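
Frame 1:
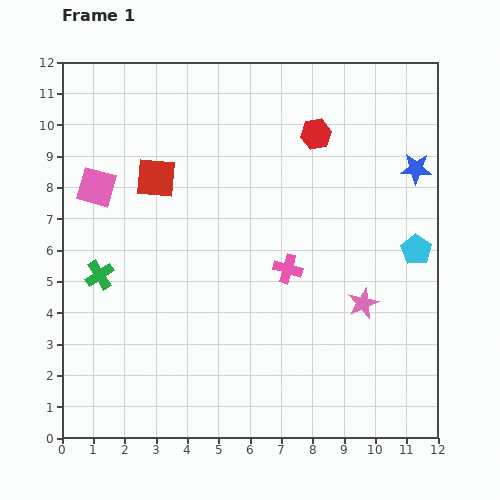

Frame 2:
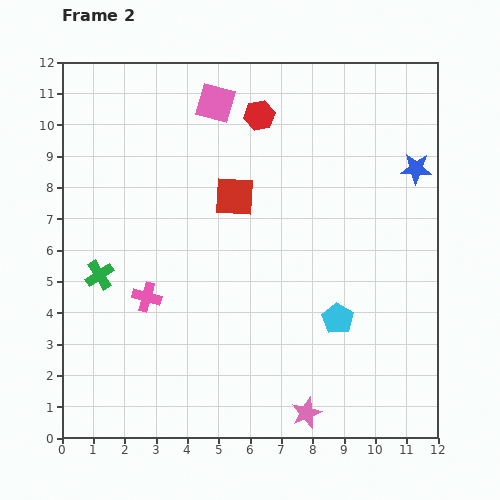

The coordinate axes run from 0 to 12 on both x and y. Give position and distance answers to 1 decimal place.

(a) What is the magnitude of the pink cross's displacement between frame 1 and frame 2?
4.6

The pink cross moved from (7.2, 5.4) to (2.7, 4.5), a distance of √(4.5² + 0.9²) ≈ 4.6.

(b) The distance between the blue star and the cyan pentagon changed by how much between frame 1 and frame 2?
+2.8

Distance in frame 1: 2.6. Distance in frame 2: 5.4.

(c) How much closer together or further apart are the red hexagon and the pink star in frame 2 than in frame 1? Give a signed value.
+4.0

Distance in frame 1: 5.6. Distance in frame 2: 9.6.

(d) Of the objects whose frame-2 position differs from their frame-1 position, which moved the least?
the red hexagon

(moved 1.9)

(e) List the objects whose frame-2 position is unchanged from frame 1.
the green cross, the blue star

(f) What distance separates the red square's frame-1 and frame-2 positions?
2.6

The red square moved from (3.0, 8.3) to (5.5, 7.7), a distance of √(2.5² + 0.6²) ≈ 2.6.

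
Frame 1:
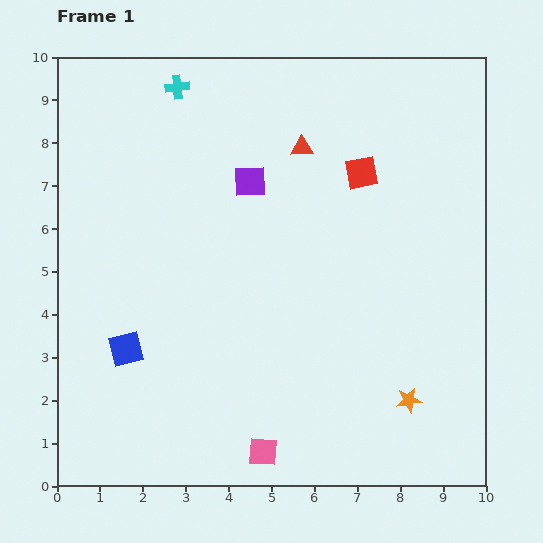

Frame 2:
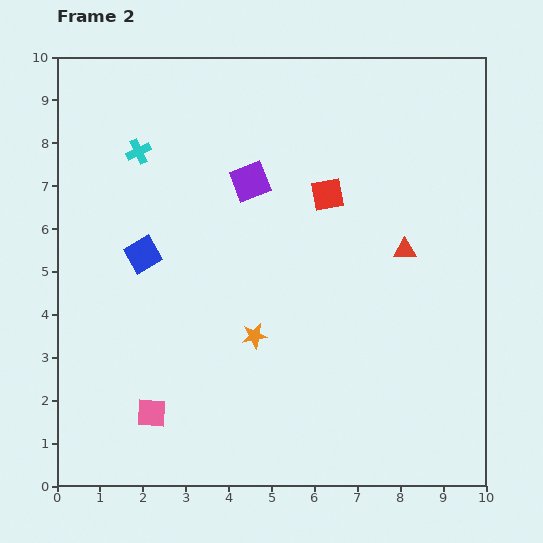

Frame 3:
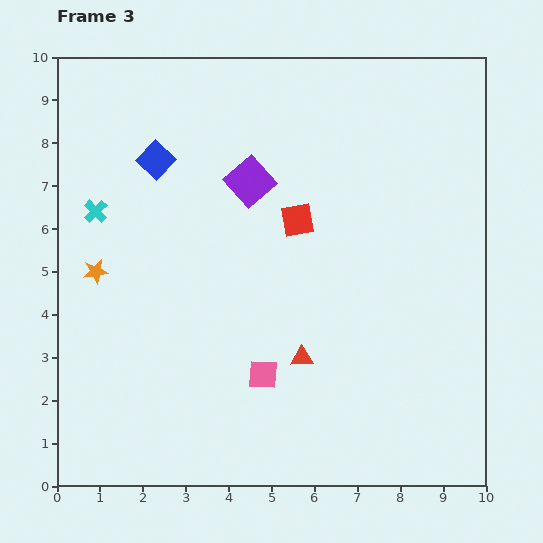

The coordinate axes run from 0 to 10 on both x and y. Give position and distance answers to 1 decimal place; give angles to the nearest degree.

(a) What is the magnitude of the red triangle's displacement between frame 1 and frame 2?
3.4

The red triangle moved from (5.7, 7.9) to (8.1, 5.5), a distance of √(2.4² + 2.4²) ≈ 3.4.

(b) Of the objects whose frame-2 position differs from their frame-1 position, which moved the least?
the red square

(moved 0.9)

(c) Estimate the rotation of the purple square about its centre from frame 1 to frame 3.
39° counter-clockwise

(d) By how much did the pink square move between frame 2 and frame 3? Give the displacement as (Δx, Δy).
(2.6, 0.9)

The pink square was at (2.2, 1.7) in frame 2 and (4.8, 2.6) in frame 3.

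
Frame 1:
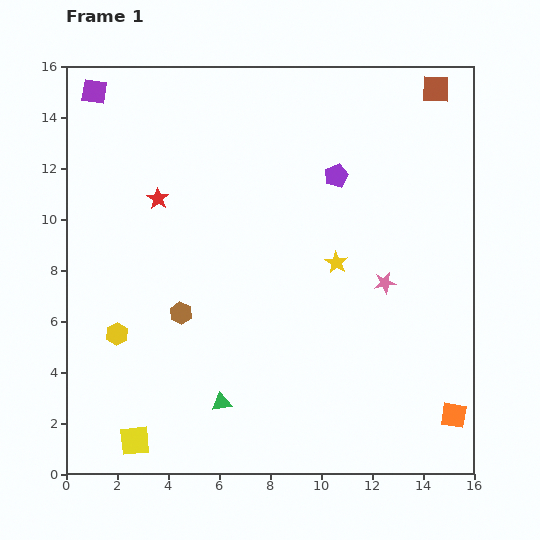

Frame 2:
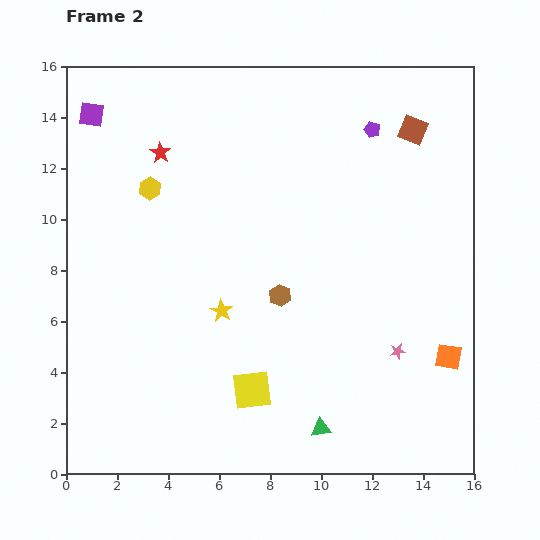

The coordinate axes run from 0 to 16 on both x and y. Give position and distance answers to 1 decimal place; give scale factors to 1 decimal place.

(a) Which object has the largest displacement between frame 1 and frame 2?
the yellow hexagon

(moved 5.8; next 5.0)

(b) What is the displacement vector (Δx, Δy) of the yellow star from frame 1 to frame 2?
(-4.5, -1.9)

The yellow star was at (10.6, 8.3) in frame 1 and (6.1, 6.4) in frame 2.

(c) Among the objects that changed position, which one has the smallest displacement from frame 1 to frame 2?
the purple square

(moved 0.9)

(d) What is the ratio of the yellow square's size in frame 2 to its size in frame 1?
1.3×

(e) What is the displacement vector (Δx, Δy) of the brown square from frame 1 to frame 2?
(-0.9, -1.6)

The brown square was at (14.5, 15.1) in frame 1 and (13.6, 13.5) in frame 2.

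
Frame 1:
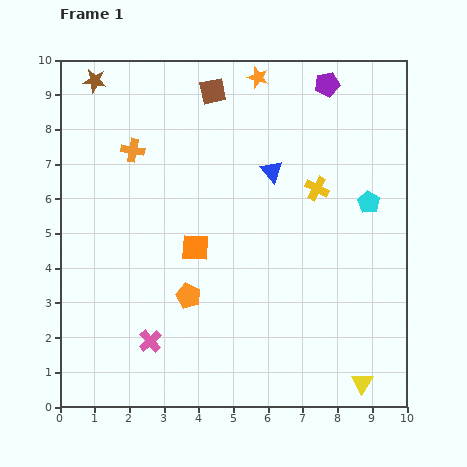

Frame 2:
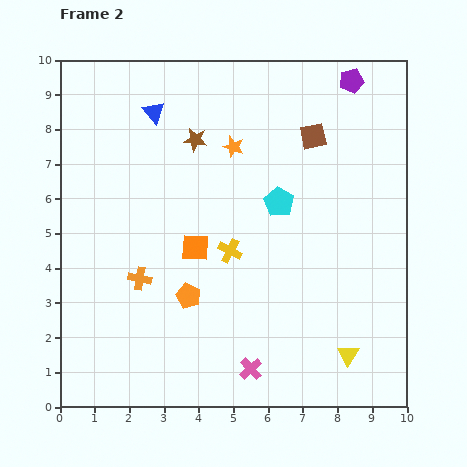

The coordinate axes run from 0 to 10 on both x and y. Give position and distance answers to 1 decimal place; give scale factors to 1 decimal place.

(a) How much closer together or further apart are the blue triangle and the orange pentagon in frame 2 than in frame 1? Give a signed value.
+1.1

Distance in frame 1: 4.3. Distance in frame 2: 5.4.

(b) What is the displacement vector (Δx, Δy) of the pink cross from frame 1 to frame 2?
(2.9, -0.8)

The pink cross was at (2.6, 1.9) in frame 1 and (5.5, 1.1) in frame 2.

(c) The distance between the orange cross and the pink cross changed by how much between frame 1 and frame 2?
-1.4

Distance in frame 1: 5.5. Distance in frame 2: 4.1.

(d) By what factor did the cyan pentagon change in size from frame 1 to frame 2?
1.3×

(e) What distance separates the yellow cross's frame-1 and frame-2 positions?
3.1

The yellow cross moved from (7.4, 6.3) to (4.9, 4.5), a distance of √(2.5² + 1.8²) ≈ 3.1.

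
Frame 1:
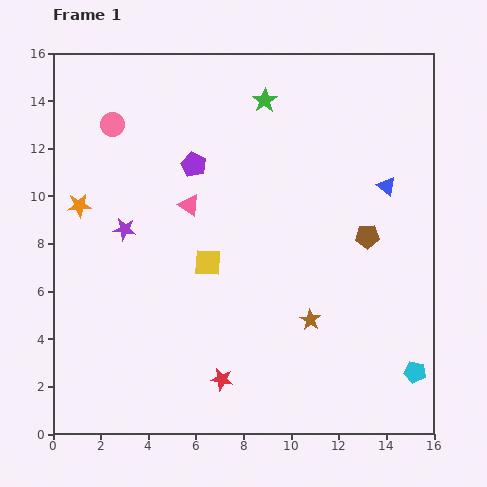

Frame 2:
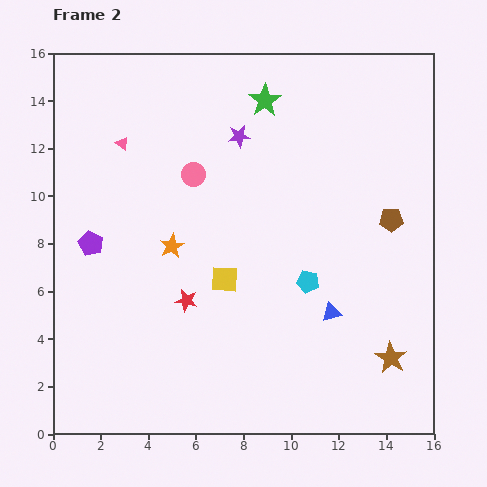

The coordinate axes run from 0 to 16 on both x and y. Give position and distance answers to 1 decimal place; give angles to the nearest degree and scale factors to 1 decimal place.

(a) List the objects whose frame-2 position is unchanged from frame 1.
the green star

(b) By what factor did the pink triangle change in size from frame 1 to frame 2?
0.6×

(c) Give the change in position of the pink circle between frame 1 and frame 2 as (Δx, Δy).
(3.4, -2.1)

The pink circle was at (2.5, 13.0) in frame 1 and (5.9, 10.9) in frame 2.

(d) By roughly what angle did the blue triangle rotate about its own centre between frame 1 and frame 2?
53° counter-clockwise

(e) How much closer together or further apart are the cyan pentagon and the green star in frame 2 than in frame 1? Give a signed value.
-5.2

Distance in frame 1: 13.0. Distance in frame 2: 7.8.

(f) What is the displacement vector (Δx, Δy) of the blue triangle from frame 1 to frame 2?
(-2.3, -5.3)

The blue triangle was at (14.0, 10.4) in frame 1 and (11.7, 5.1) in frame 2.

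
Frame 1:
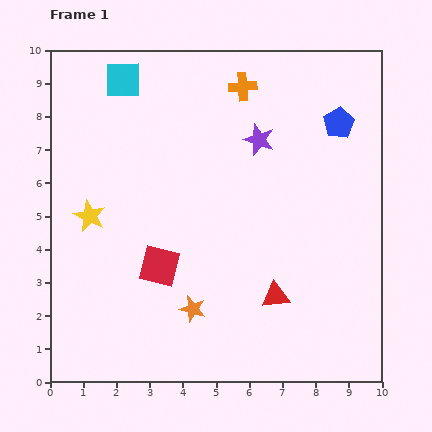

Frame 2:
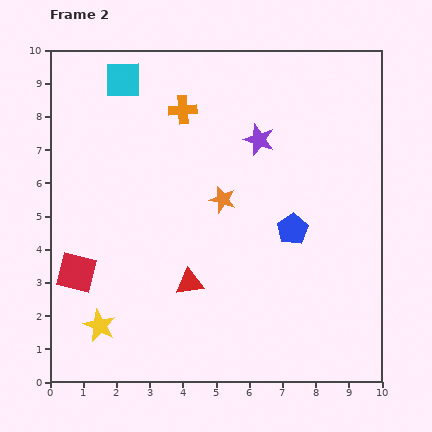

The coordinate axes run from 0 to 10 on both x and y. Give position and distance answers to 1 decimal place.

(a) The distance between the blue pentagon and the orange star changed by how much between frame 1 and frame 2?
-4.8

Distance in frame 1: 7.1. Distance in frame 2: 2.3.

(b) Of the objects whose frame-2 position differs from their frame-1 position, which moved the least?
the orange cross

(moved 1.9)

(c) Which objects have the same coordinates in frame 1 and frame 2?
the cyan square, the purple star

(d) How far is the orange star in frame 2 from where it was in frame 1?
3.4

The orange star moved from (4.3, 2.2) to (5.2, 5.5), a distance of √(0.9² + 3.3²) ≈ 3.4.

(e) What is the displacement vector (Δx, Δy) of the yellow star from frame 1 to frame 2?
(0.3, -3.3)

The yellow star was at (1.2, 5.0) in frame 1 and (1.5, 1.7) in frame 2.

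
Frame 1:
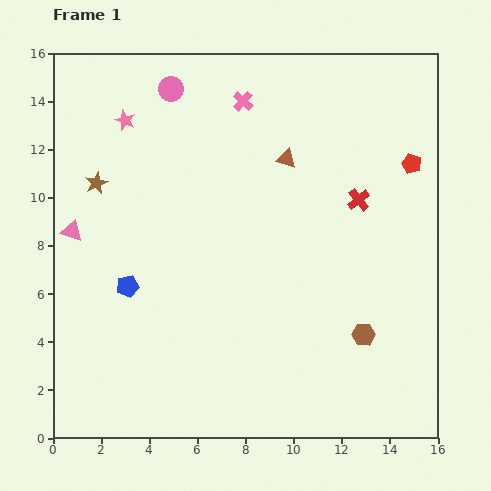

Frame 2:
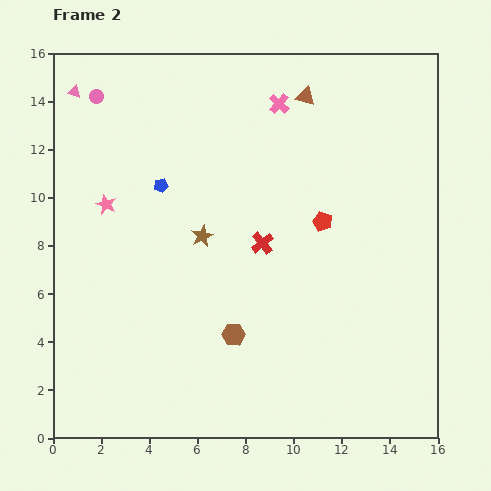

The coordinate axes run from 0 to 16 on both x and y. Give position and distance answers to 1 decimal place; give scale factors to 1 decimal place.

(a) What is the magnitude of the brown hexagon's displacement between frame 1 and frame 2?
5.4

The brown hexagon moved from (12.9, 4.3) to (7.5, 4.3), a distance of √(5.4² + 0.0²) ≈ 5.4.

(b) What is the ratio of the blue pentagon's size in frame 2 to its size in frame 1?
0.6×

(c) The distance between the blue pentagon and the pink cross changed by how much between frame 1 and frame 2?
-3.1

Distance in frame 1: 9.1. Distance in frame 2: 6.0.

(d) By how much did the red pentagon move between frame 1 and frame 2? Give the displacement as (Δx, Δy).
(-3.7, -2.4)

The red pentagon was at (14.9, 11.4) in frame 1 and (11.2, 9.0) in frame 2.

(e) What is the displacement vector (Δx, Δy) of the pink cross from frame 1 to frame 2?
(1.5, -0.1)

The pink cross was at (7.9, 14.0) in frame 1 and (9.4, 13.9) in frame 2.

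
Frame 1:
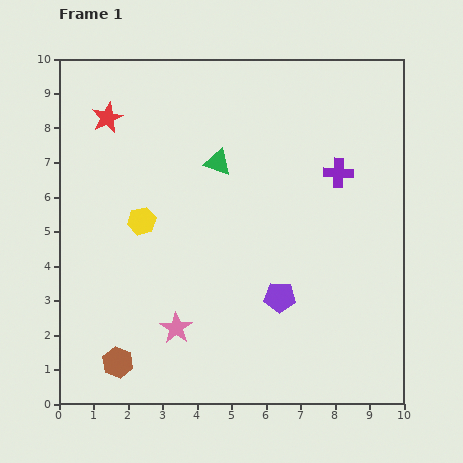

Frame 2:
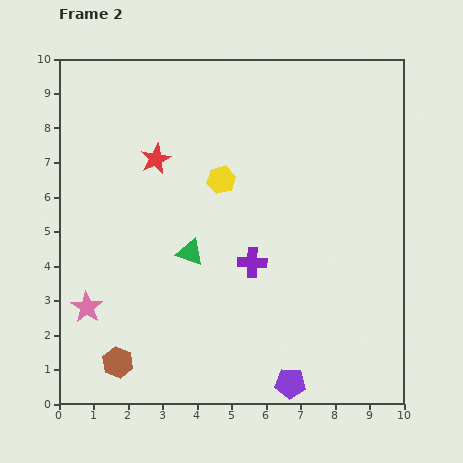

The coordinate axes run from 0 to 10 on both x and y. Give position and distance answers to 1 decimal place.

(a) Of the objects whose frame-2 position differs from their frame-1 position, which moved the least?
the red star

(moved 1.8)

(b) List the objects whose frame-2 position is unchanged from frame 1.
the brown hexagon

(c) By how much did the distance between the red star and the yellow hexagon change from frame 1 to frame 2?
-1.2

Distance in frame 1: 3.2. Distance in frame 2: 2.0.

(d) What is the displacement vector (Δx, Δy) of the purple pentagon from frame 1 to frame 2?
(0.3, -2.5)

The purple pentagon was at (6.4, 3.1) in frame 1 and (6.7, 0.6) in frame 2.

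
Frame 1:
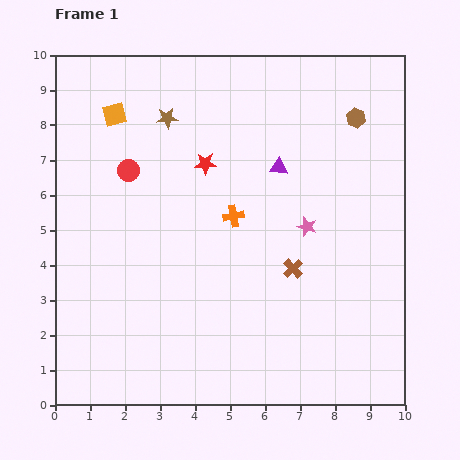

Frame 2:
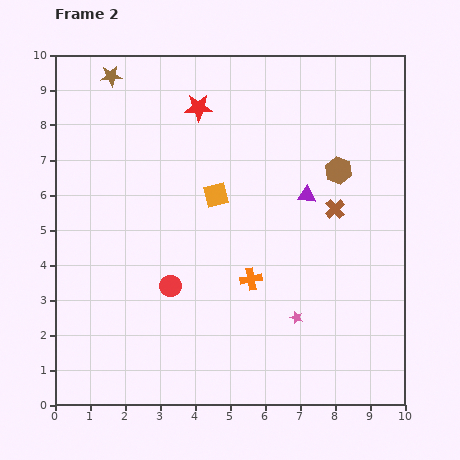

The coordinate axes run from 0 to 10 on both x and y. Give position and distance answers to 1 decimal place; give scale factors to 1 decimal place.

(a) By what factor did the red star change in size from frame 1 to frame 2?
1.3×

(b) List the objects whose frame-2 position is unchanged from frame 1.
none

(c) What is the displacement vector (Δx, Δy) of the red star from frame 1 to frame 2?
(-0.2, 1.6)

The red star was at (4.3, 6.9) in frame 1 and (4.1, 8.5) in frame 2.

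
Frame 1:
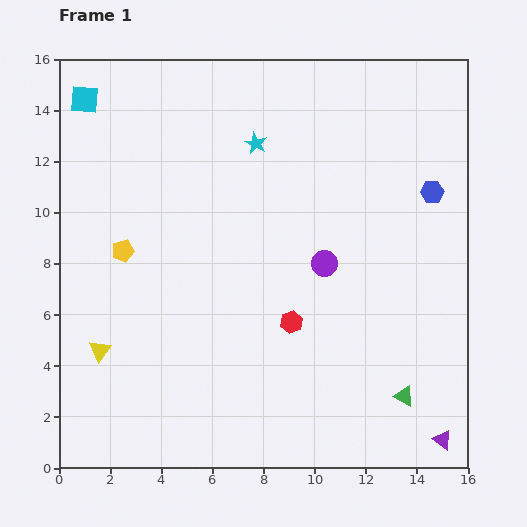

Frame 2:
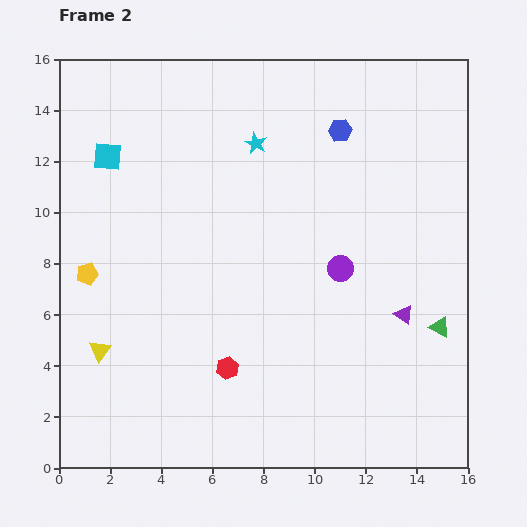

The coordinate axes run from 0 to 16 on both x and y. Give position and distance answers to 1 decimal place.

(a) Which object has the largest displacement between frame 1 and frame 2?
the purple triangle

(moved 5.1; next 4.3)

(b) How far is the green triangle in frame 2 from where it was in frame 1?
3.0

The green triangle moved from (13.5, 2.8) to (14.9, 5.5), a distance of √(1.4² + 2.7²) ≈ 3.0.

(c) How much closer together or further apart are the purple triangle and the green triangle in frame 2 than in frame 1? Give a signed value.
-0.8

Distance in frame 1: 2.3. Distance in frame 2: 1.5.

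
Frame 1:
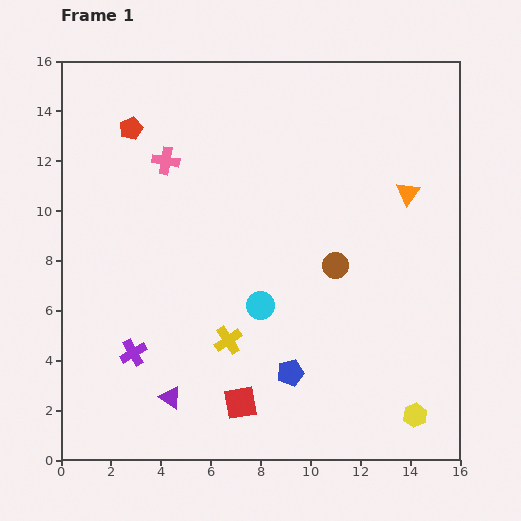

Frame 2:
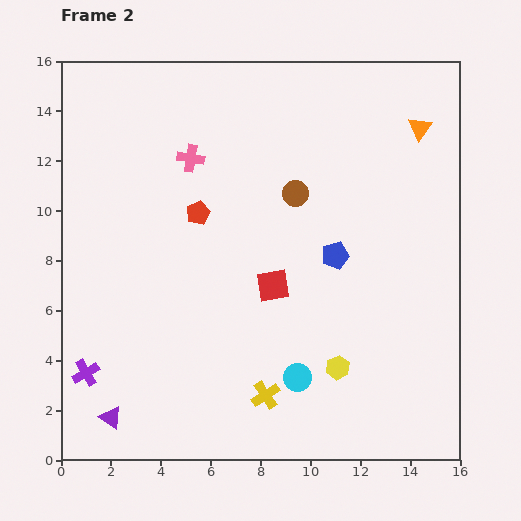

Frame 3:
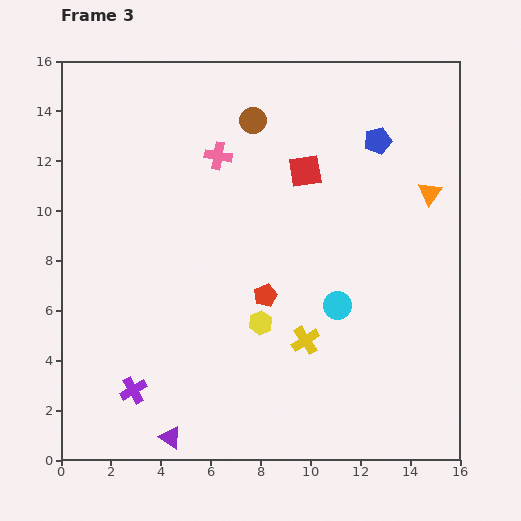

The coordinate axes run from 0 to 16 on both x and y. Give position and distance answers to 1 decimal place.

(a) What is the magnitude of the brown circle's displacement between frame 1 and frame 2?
3.3

The brown circle moved from (11.0, 7.8) to (9.4, 10.7), a distance of √(1.6² + 2.9²) ≈ 3.3.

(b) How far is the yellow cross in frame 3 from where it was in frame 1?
3.1

The yellow cross moved from (6.7, 4.8) to (9.8, 4.8), a distance of √(3.1² + 0.0²) ≈ 3.1.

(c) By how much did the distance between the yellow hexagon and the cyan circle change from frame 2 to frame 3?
+1.6

Distance in frame 2: 1.6. Distance in frame 3: 3.2.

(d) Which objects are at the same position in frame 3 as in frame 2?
none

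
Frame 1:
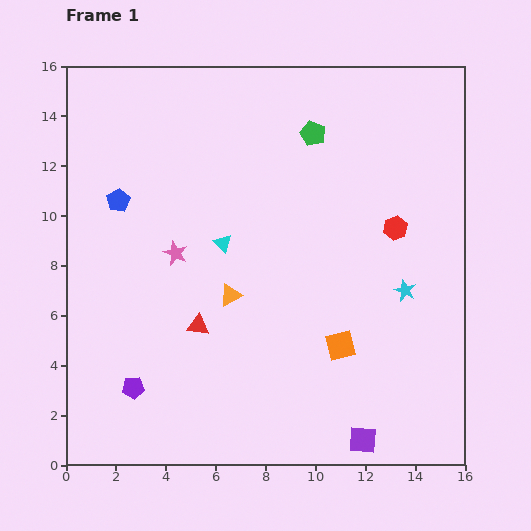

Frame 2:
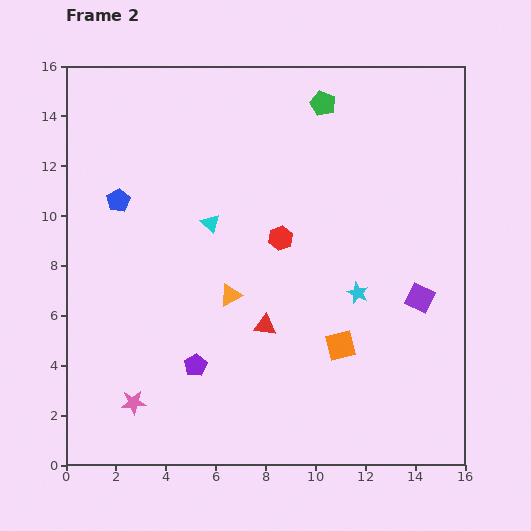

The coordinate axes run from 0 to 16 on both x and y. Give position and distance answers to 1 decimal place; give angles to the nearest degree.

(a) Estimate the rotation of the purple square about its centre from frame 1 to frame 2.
22° clockwise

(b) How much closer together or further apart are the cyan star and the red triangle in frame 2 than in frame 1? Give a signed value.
-4.5

Distance in frame 1: 8.4. Distance in frame 2: 3.9.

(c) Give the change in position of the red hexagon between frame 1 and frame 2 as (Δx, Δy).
(-4.6, -0.4)

The red hexagon was at (13.2, 9.5) in frame 1 and (8.6, 9.1) in frame 2.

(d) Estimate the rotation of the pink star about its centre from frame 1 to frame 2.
27° counter-clockwise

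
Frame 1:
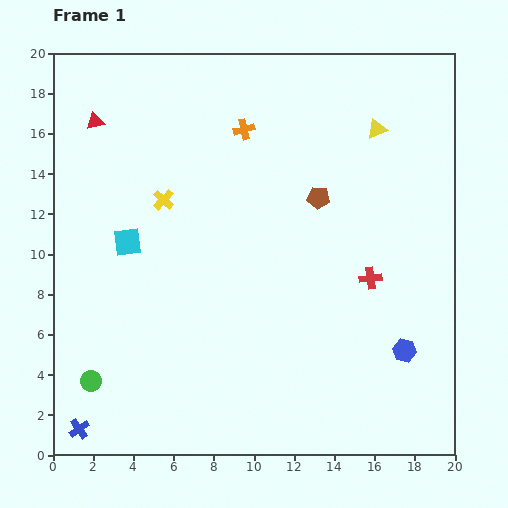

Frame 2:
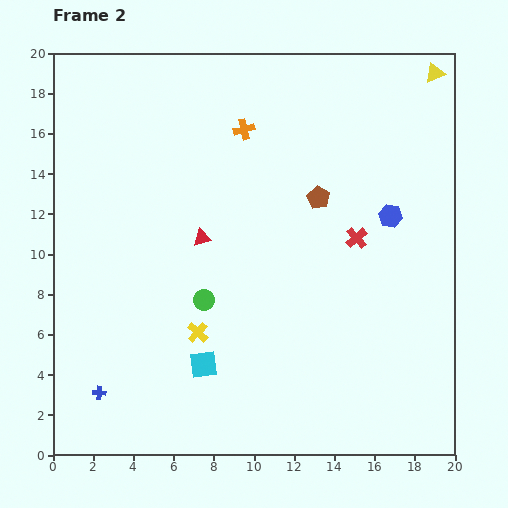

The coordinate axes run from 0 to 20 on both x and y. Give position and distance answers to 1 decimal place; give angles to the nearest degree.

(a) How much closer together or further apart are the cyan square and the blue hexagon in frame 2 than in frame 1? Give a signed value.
-2.9

Distance in frame 1: 14.8. Distance in frame 2: 11.9.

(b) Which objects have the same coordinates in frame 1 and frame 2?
the brown pentagon, the orange cross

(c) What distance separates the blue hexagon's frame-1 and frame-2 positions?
6.7

The blue hexagon moved from (17.5, 5.2) to (16.8, 11.9), a distance of √(0.7² + 6.7²) ≈ 6.7.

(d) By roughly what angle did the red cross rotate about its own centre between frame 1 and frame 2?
34° counter-clockwise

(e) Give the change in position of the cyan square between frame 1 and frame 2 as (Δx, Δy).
(3.8, -6.1)

The cyan square was at (3.7, 10.6) in frame 1 and (7.5, 4.5) in frame 2.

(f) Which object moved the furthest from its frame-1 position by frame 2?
the red triangle

(moved 7.9; next 7.2)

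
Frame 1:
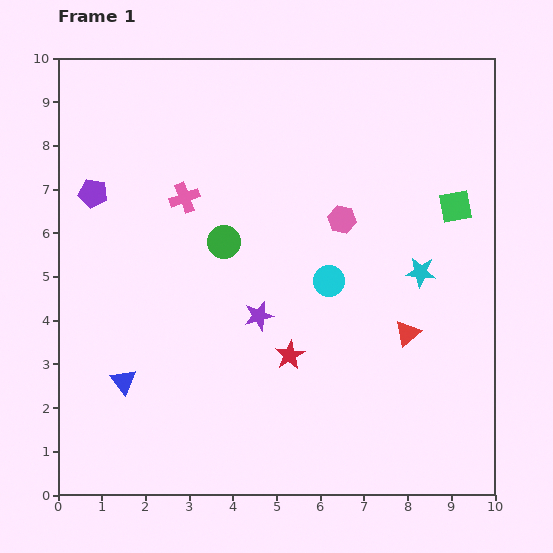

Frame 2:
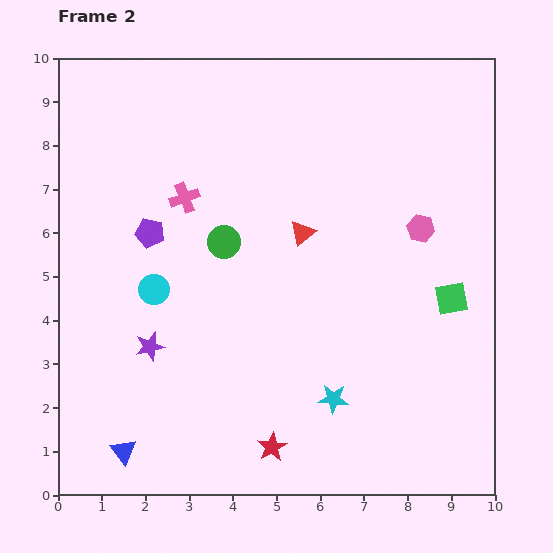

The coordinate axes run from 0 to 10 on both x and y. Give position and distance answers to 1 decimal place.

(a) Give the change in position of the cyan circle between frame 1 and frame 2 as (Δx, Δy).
(-4.0, -0.2)

The cyan circle was at (6.2, 4.9) in frame 1 and (2.2, 4.7) in frame 2.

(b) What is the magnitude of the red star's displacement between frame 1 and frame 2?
2.1

The red star moved from (5.3, 3.2) to (4.9, 1.1), a distance of √(0.4² + 2.1²) ≈ 2.1.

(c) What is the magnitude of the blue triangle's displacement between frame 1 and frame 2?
1.6

The blue triangle moved from (1.5, 2.6) to (1.5, 1.0), a distance of √(0.0² + 1.6²) ≈ 1.6.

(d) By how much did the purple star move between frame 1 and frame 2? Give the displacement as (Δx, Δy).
(-2.5, -0.7)

The purple star was at (4.6, 4.1) in frame 1 and (2.1, 3.4) in frame 2.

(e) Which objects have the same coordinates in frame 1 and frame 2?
the green circle, the pink cross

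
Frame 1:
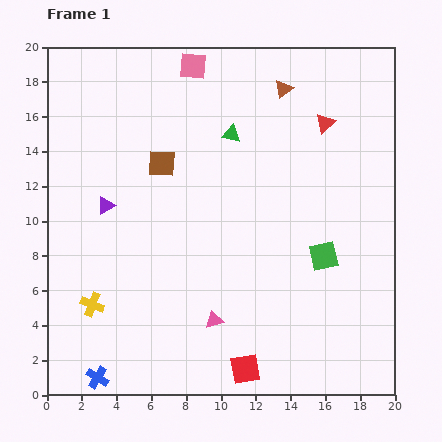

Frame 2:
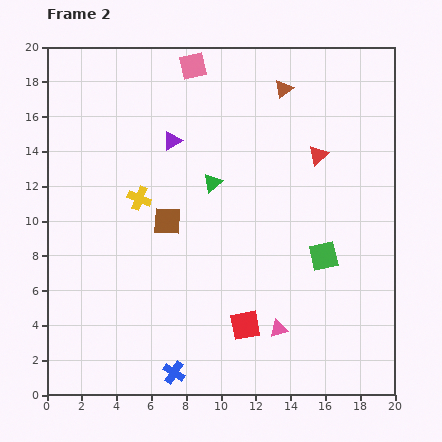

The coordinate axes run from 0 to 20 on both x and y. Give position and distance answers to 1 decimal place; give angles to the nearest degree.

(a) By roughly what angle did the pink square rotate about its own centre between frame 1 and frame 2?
19° counter-clockwise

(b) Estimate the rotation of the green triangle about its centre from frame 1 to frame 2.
49° counter-clockwise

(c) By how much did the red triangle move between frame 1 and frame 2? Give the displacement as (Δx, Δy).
(-0.4, -1.8)

The red triangle was at (16.0, 15.6) in frame 1 and (15.6, 13.8) in frame 2.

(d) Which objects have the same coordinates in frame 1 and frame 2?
the pink square, the green square, the brown triangle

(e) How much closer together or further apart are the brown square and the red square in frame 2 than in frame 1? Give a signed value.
-5.2

Distance in frame 1: 12.7. Distance in frame 2: 7.5.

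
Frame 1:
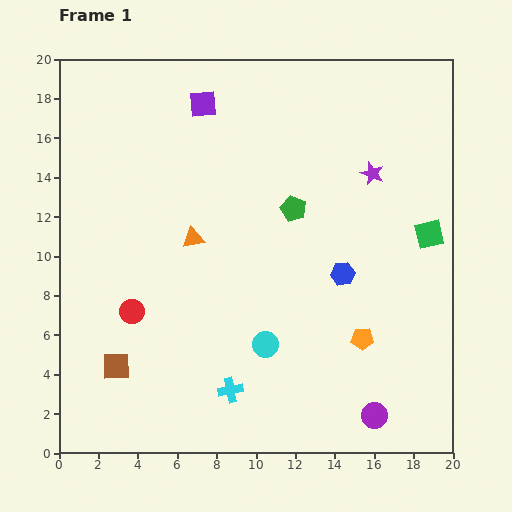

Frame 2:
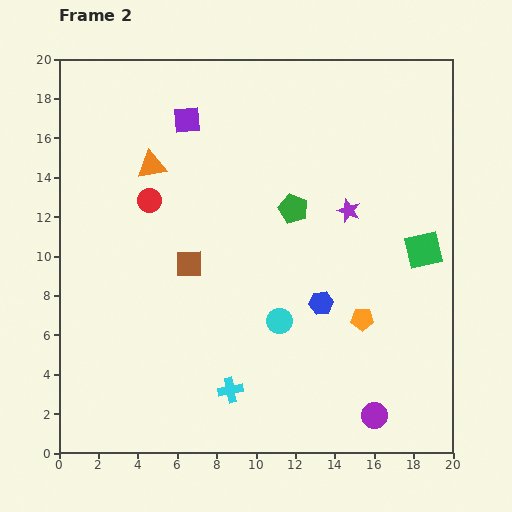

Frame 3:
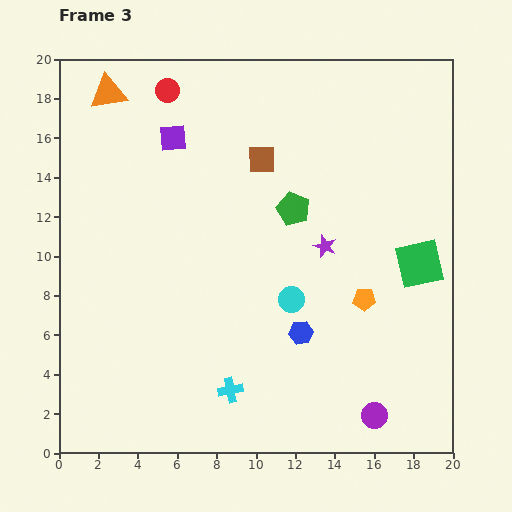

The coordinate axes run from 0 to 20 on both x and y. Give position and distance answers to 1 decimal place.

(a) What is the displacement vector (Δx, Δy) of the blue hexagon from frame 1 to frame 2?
(-1.1, -1.5)

The blue hexagon was at (14.4, 9.1) in frame 1 and (13.3, 7.6) in frame 2.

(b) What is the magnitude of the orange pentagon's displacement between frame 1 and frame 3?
2.0

The orange pentagon moved from (15.4, 5.8) to (15.5, 7.8), a distance of √(0.1² + 2.0²) ≈ 2.0.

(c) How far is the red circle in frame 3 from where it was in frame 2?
5.7

The red circle moved from (4.6, 12.8) to (5.5, 18.4), a distance of √(0.9² + 5.6²) ≈ 5.7.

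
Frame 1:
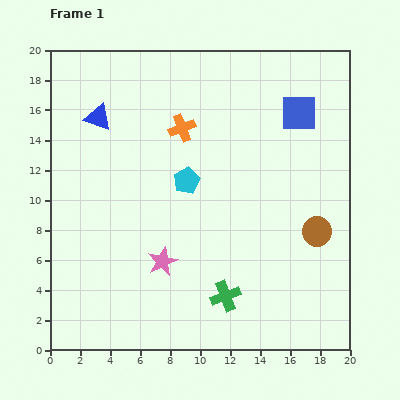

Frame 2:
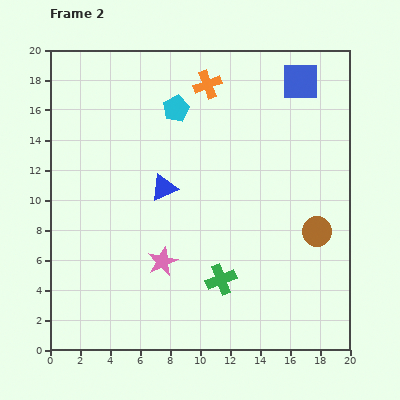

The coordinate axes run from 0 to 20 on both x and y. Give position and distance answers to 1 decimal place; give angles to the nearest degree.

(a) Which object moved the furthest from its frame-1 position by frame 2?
the blue triangle

(moved 6.4; next 4.9)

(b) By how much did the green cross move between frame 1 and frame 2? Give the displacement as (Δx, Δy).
(-0.3, 1.1)

The green cross was at (11.7, 3.6) in frame 1 and (11.4, 4.7) in frame 2.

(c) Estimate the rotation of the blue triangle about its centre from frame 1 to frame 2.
44° counter-clockwise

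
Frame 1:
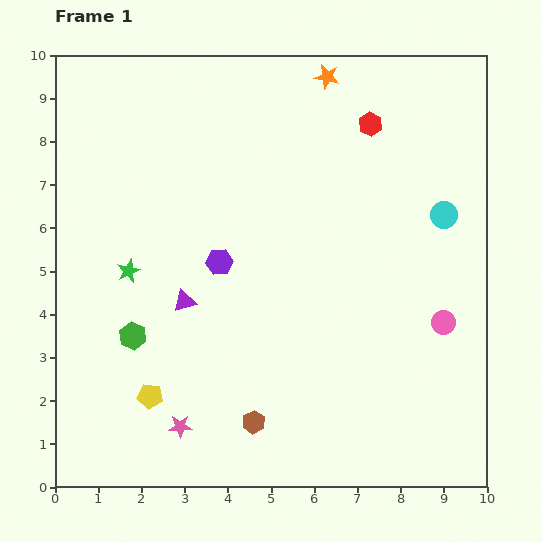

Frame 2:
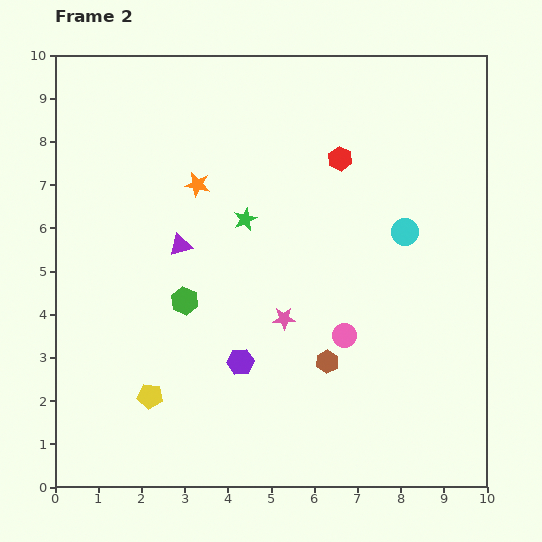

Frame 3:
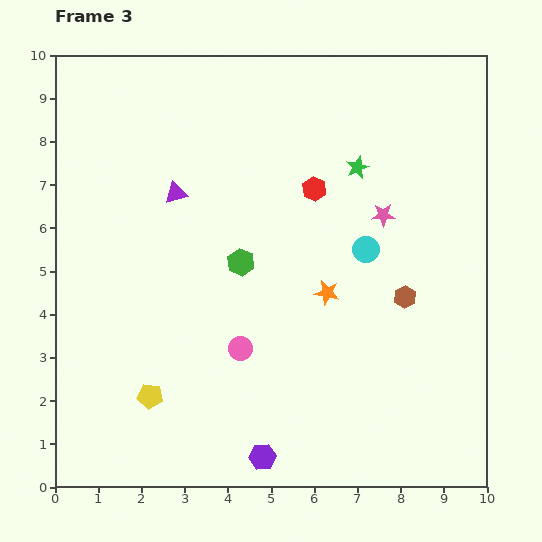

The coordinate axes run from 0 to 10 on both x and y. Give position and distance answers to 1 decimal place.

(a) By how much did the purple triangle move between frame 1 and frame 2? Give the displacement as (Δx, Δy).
(-0.1, 1.3)

The purple triangle was at (3.0, 4.3) in frame 1 and (2.9, 5.6) in frame 2.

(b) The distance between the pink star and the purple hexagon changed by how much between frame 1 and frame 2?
-2.5

Distance in frame 1: 3.9. Distance in frame 2: 1.4.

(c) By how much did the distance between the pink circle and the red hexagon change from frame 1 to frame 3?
-0.8

Distance in frame 1: 4.9. Distance in frame 3: 4.1.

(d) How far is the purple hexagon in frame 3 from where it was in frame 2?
2.3

The purple hexagon moved from (4.3, 2.9) to (4.8, 0.7), a distance of √(0.5² + 2.2²) ≈ 2.3.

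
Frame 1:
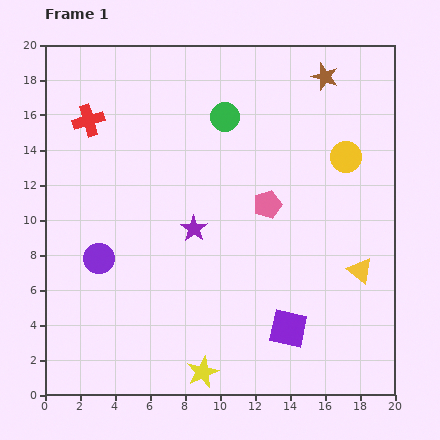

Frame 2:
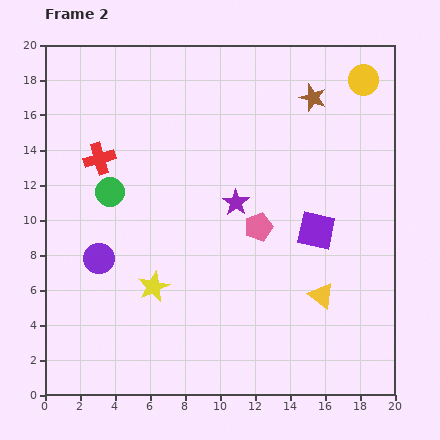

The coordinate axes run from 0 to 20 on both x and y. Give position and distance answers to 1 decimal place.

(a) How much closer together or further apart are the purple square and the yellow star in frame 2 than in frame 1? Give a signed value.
+4.3

Distance in frame 1: 5.5. Distance in frame 2: 9.8.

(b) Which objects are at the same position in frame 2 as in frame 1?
the purple circle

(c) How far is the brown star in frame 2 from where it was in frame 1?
1.4

The brown star moved from (16.0, 18.2) to (15.3, 17.0), a distance of √(0.7² + 1.2²) ≈ 1.4.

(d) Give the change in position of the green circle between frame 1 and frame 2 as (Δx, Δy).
(-6.6, -4.3)

The green circle was at (10.3, 15.9) in frame 1 and (3.7, 11.6) in frame 2.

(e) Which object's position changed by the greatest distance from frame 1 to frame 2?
the green circle

(moved 7.9; next 5.8)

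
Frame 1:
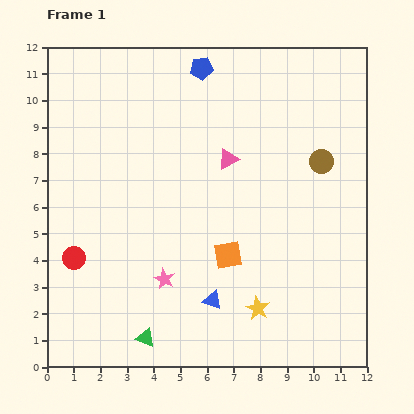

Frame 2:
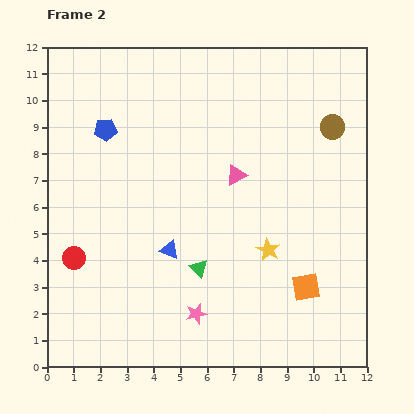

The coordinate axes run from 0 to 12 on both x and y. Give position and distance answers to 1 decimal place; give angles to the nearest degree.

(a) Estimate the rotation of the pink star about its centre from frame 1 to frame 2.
31° clockwise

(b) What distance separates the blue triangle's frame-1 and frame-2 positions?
2.5

The blue triangle moved from (6.2, 2.5) to (4.6, 4.4), a distance of √(1.6² + 1.9²) ≈ 2.5.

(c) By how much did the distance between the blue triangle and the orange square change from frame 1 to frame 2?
+3.5

Distance in frame 1: 1.8. Distance in frame 2: 5.3.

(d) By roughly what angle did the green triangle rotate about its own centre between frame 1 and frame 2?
25° clockwise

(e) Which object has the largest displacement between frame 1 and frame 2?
the blue pentagon

(moved 4.3; next 3.3)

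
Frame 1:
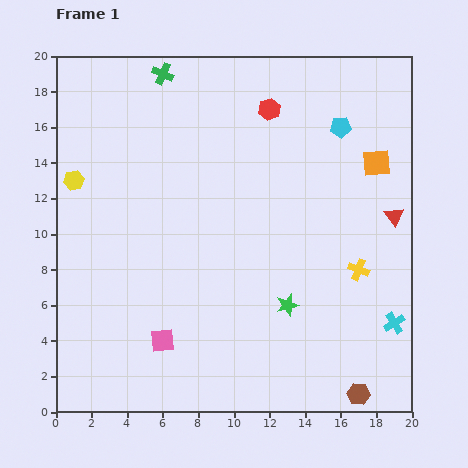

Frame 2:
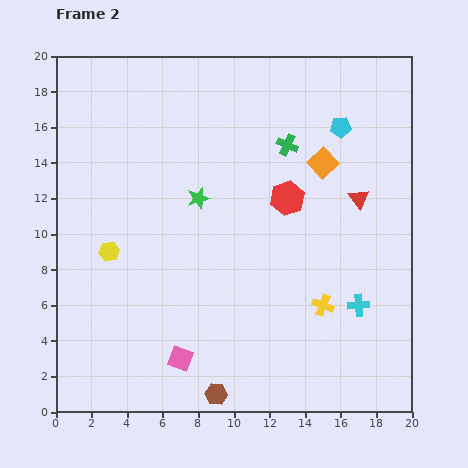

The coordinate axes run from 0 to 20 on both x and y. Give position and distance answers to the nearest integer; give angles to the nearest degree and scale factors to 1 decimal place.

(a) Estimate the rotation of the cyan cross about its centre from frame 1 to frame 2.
29° clockwise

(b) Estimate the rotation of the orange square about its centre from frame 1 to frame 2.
38° counter-clockwise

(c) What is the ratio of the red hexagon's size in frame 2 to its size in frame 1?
1.5×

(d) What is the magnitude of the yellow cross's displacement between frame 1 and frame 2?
3

The yellow cross moved from (17, 8) to (15, 6), a distance of √(2² + 2²) ≈ 3.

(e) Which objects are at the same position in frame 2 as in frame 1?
the cyan pentagon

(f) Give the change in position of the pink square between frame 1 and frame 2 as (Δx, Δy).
(1, -1)

The pink square was at (6, 4) in frame 1 and (7, 3) in frame 2.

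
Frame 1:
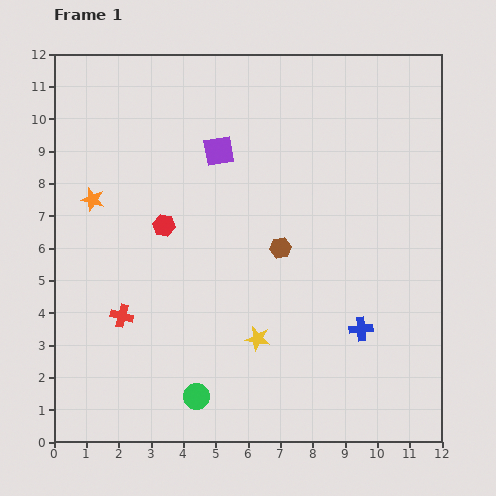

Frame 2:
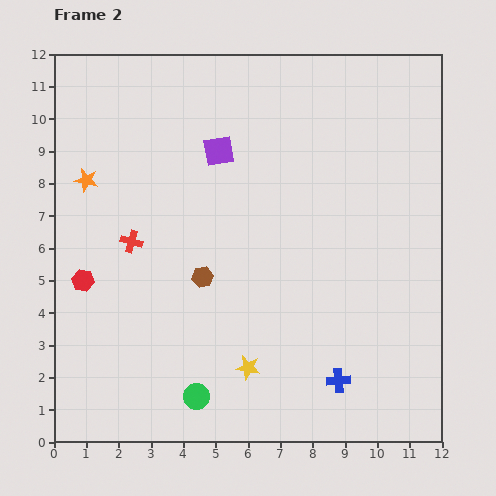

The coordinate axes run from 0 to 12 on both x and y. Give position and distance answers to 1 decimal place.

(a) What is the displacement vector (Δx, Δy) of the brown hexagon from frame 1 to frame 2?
(-2.4, -0.9)

The brown hexagon was at (7.0, 6.0) in frame 1 and (4.6, 5.1) in frame 2.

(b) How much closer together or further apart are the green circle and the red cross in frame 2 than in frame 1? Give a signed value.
+1.8

Distance in frame 1: 3.4. Distance in frame 2: 5.2.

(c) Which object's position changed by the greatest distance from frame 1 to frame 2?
the red hexagon

(moved 3.0; next 2.6)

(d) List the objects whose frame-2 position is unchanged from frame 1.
the green circle, the purple square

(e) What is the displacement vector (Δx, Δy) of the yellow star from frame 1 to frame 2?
(-0.3, -0.9)

The yellow star was at (6.3, 3.2) in frame 1 and (6.0, 2.3) in frame 2.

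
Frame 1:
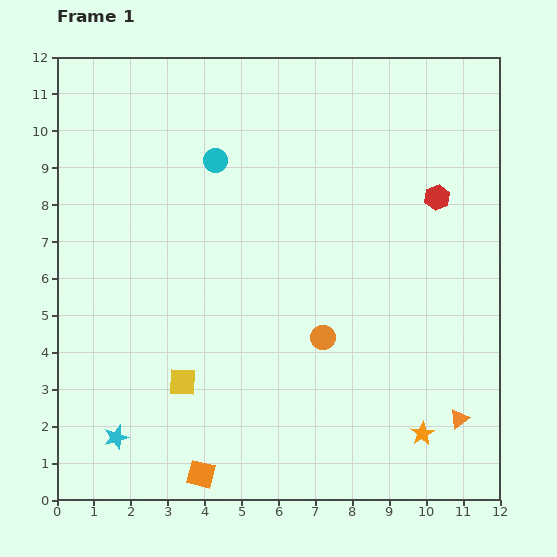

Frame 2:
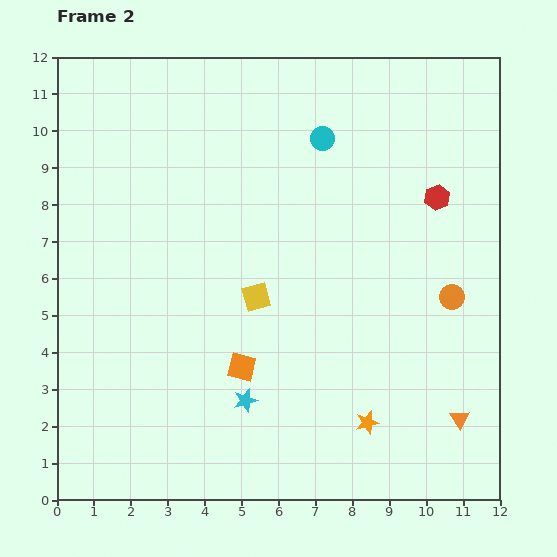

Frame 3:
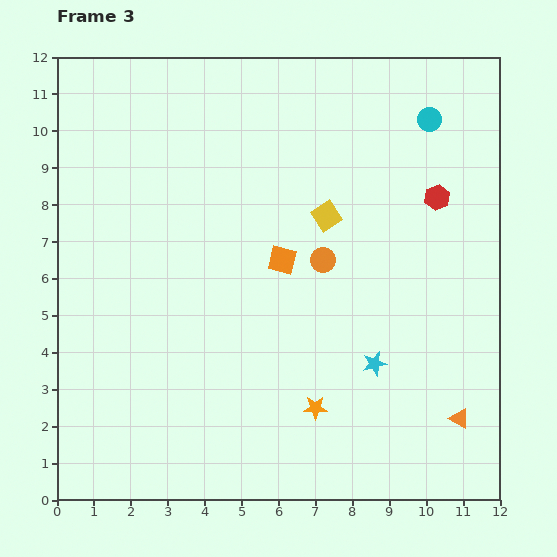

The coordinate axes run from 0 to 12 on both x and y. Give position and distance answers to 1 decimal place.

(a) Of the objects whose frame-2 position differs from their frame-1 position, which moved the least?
the orange star

(moved 1.5)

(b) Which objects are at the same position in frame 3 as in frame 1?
the orange triangle, the red hexagon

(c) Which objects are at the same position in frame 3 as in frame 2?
the orange triangle, the red hexagon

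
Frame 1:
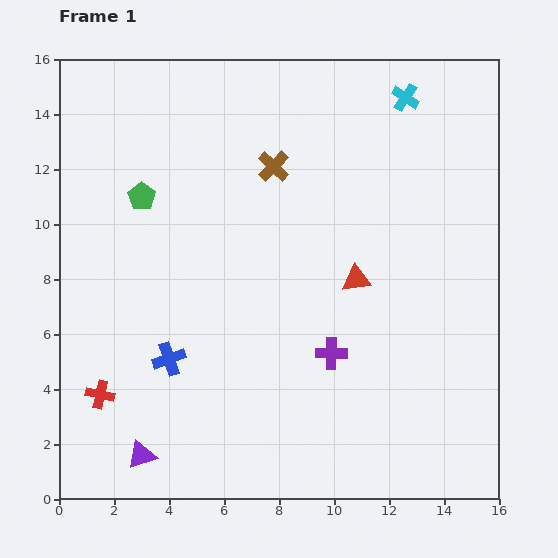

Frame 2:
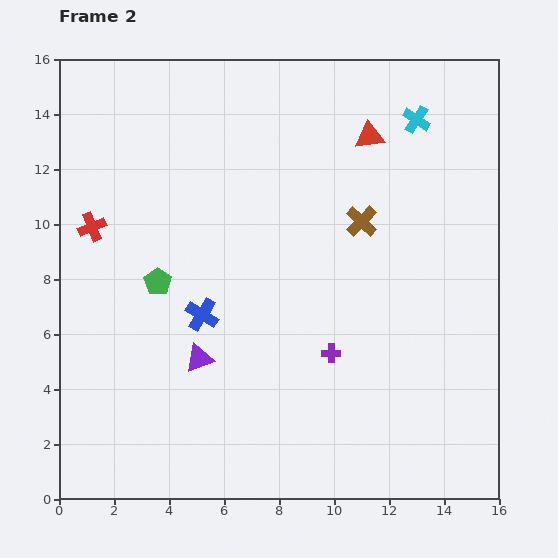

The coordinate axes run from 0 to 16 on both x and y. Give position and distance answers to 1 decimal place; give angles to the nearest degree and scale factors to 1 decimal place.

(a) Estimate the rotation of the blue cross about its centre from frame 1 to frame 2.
39° counter-clockwise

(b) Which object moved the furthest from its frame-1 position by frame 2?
the red cross

(moved 6.1; next 5.2)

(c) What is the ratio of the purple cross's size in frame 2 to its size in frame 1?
0.6×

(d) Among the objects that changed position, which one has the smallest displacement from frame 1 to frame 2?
the cyan cross

(moved 0.9)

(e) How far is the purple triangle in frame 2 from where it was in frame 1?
4.1

The purple triangle moved from (3.0, 1.6) to (5.1, 5.1), a distance of √(2.1² + 3.5²) ≈ 4.1.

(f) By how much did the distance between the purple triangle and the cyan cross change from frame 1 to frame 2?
-4.4

Distance in frame 1: 16.2. Distance in frame 2: 11.8.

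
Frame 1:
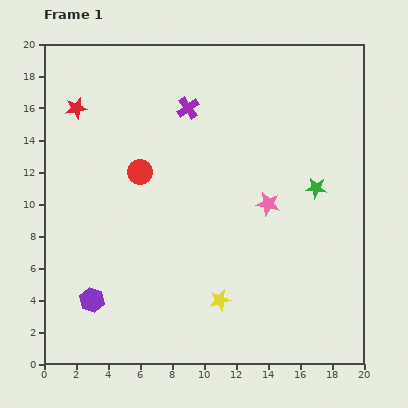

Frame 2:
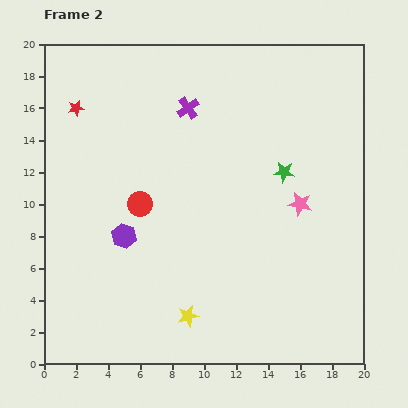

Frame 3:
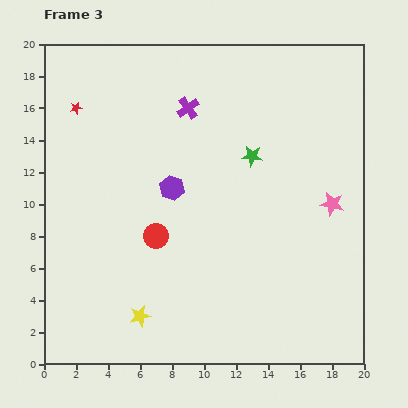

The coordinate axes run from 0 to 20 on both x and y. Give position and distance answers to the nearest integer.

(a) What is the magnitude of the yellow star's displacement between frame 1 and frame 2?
2

The yellow star moved from (11, 4) to (9, 3), a distance of √(2² + 1²) ≈ 2.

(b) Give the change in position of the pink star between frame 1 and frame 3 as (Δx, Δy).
(4, 0)

The pink star was at (14, 10) in frame 1 and (18, 10) in frame 3.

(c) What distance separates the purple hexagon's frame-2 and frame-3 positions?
4

The purple hexagon moved from (5, 8) to (8, 11), a distance of √(3² + 3²) ≈ 4.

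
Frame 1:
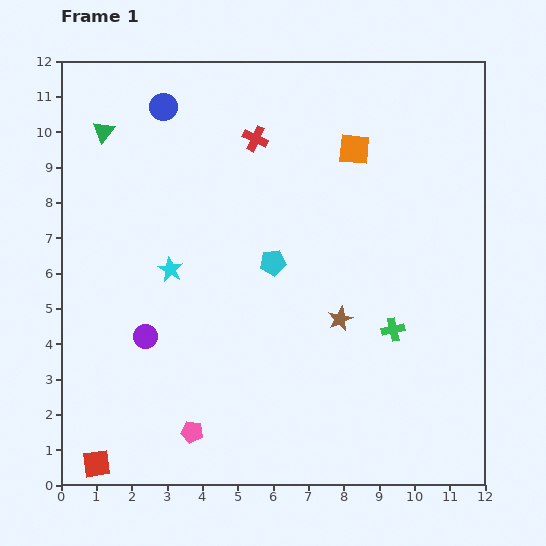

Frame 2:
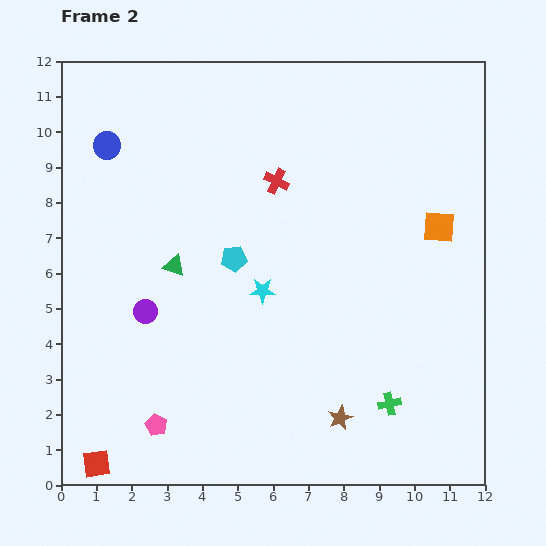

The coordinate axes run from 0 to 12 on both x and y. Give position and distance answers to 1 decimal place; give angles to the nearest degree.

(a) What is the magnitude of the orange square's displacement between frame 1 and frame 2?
3.3

The orange square moved from (8.3, 9.5) to (10.7, 7.3), a distance of √(2.4² + 2.2²) ≈ 3.3.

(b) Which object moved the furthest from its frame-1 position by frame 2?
the green triangle

(moved 4.3; next 3.3)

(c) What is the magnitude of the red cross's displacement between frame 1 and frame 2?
1.3

The red cross moved from (5.5, 9.8) to (6.1, 8.6), a distance of √(0.6² + 1.2²) ≈ 1.3.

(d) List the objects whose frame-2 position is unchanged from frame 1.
the red square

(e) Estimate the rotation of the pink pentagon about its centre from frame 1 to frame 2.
16° clockwise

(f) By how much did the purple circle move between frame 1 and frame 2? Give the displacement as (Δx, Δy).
(0.0, 0.7)

The purple circle was at (2.4, 4.2) in frame 1 and (2.4, 4.9) in frame 2.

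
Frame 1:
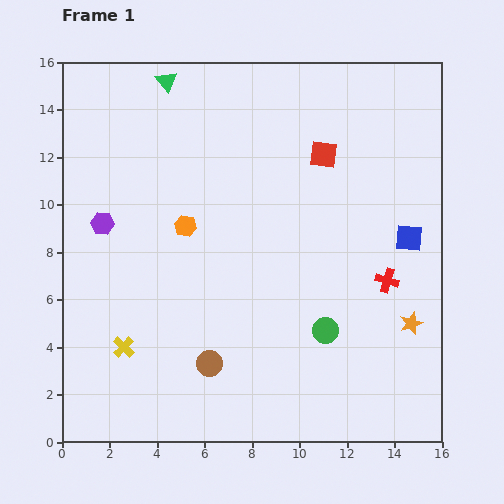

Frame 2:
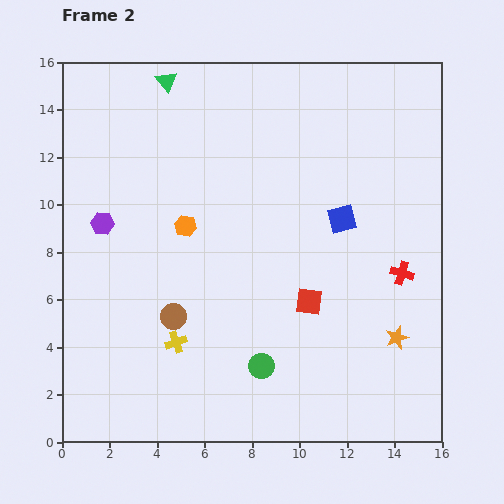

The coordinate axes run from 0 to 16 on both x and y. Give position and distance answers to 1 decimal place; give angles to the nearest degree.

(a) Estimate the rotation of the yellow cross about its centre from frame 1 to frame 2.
26° clockwise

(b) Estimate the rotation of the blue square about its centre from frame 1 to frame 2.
19° counter-clockwise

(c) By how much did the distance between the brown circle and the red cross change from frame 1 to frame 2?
+1.5

Distance in frame 1: 8.3. Distance in frame 2: 9.8.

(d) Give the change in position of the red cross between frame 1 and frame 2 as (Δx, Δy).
(0.6, 0.3)

The red cross was at (13.7, 6.8) in frame 1 and (14.3, 7.1) in frame 2.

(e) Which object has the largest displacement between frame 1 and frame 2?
the red square

(moved 6.2; next 3.1)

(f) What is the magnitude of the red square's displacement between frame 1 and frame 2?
6.2

The red square moved from (11.0, 12.1) to (10.4, 5.9), a distance of √(0.6² + 6.2²) ≈ 6.2.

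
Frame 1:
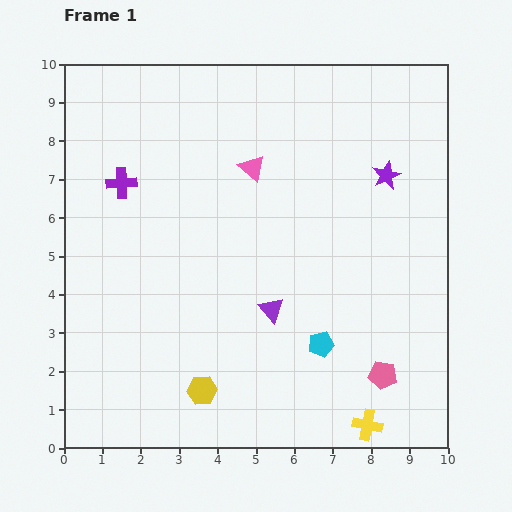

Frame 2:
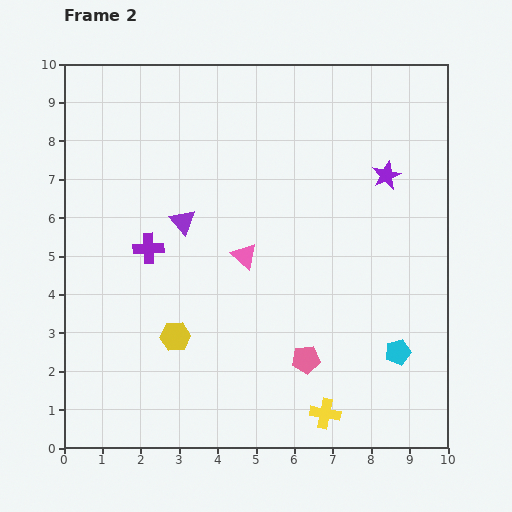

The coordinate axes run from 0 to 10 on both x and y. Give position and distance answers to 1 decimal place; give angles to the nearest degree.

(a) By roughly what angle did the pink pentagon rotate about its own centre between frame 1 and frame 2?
15° counter-clockwise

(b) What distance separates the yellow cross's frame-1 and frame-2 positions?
1.1

The yellow cross moved from (7.9, 0.6) to (6.8, 0.9), a distance of √(1.1² + 0.3²) ≈ 1.1.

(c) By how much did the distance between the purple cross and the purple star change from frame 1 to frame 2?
-0.4

Distance in frame 1: 6.9. Distance in frame 2: 6.5.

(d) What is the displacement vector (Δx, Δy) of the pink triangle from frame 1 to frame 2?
(-0.2, -2.3)

The pink triangle was at (4.9, 7.3) in frame 1 and (4.7, 5.0) in frame 2.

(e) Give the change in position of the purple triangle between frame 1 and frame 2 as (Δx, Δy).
(-2.3, 2.3)

The purple triangle was at (5.4, 3.6) in frame 1 and (3.1, 5.9) in frame 2.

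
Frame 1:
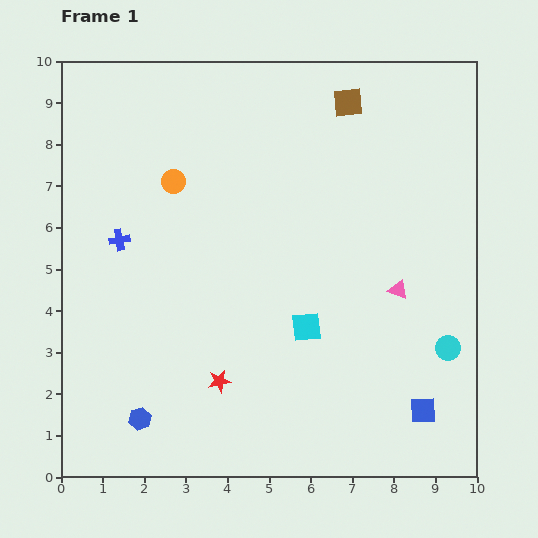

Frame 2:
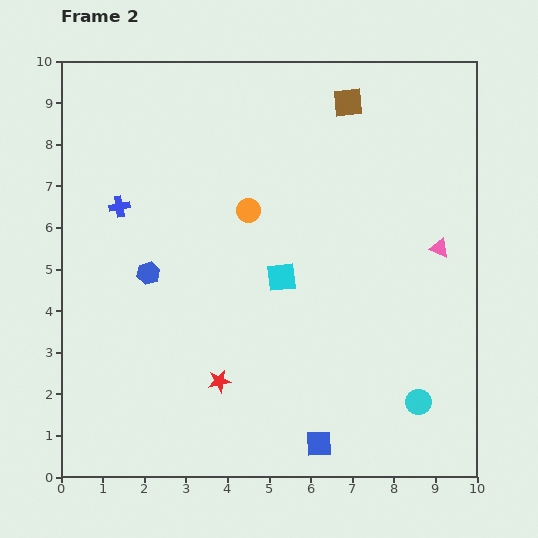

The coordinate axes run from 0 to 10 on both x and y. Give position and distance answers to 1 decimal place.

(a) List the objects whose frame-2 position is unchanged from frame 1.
the brown square, the red star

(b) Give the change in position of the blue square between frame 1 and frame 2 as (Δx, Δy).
(-2.5, -0.8)

The blue square was at (8.7, 1.6) in frame 1 and (6.2, 0.8) in frame 2.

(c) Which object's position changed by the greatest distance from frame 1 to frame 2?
the blue hexagon

(moved 3.5; next 2.6)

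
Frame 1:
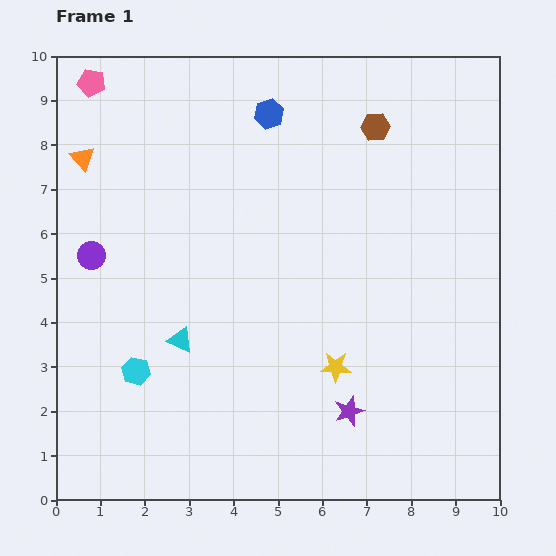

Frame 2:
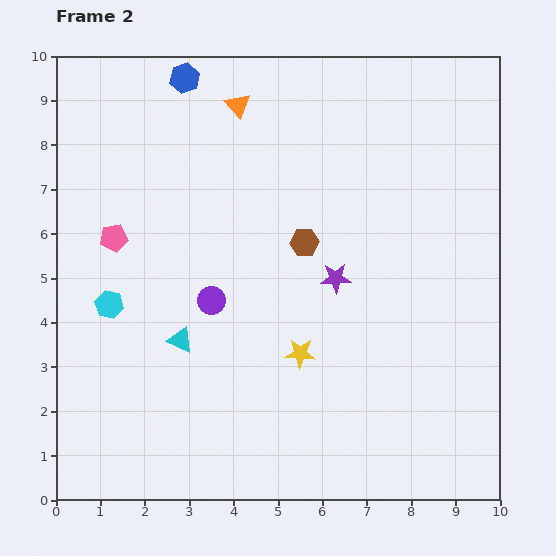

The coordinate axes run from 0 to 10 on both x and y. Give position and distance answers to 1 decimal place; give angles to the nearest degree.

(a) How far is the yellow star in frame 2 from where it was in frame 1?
0.9

The yellow star moved from (6.3, 3.0) to (5.5, 3.3), a distance of √(0.8² + 0.3²) ≈ 0.9.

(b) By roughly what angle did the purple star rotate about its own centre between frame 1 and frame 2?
17° clockwise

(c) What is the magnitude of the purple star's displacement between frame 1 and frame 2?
3.0

The purple star moved from (6.6, 2.0) to (6.3, 5.0), a distance of √(0.3² + 3.0²) ≈ 3.0.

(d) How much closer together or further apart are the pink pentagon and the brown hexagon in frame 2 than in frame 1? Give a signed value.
-2.2

Distance in frame 1: 6.5. Distance in frame 2: 4.3.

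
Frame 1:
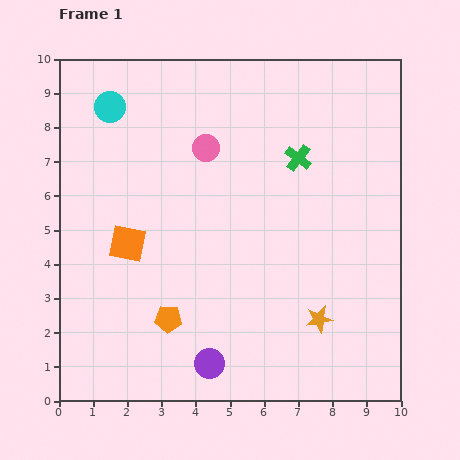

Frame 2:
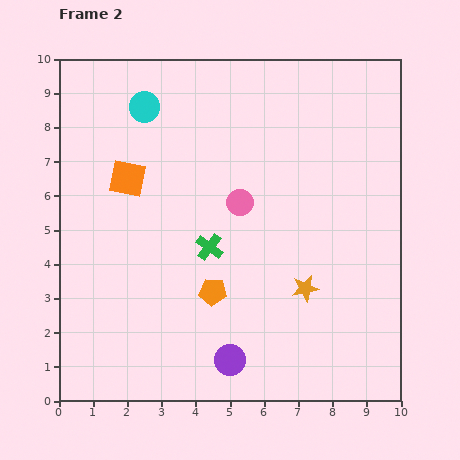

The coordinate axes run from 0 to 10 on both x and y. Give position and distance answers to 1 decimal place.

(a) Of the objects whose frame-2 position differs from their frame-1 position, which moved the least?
the purple circle

(moved 0.6)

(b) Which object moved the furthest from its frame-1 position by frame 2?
the green cross

(moved 3.7; next 1.9)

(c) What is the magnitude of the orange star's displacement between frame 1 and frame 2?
1.0

The orange star moved from (7.6, 2.4) to (7.2, 3.3), a distance of √(0.4² + 0.9²) ≈ 1.0.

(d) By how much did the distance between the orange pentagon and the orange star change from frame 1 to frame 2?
-1.7

Distance in frame 1: 4.4. Distance in frame 2: 2.7.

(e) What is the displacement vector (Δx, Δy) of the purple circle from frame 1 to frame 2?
(0.6, 0.1)

The purple circle was at (4.4, 1.1) in frame 1 and (5.0, 1.2) in frame 2.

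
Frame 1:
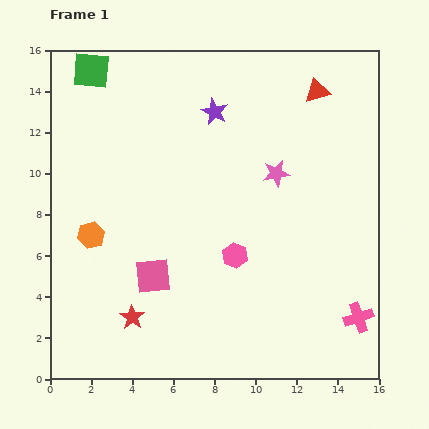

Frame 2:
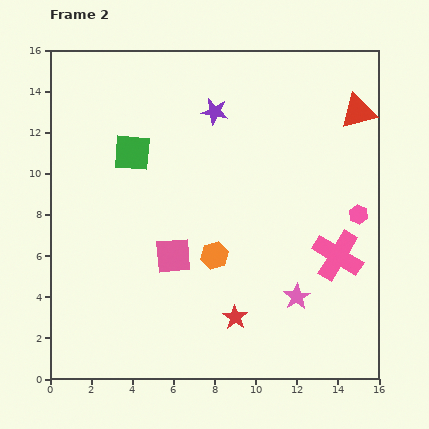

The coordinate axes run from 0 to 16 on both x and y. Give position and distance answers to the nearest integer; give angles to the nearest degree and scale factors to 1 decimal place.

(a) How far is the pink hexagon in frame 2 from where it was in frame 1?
6

The pink hexagon moved from (9, 6) to (15, 8), a distance of √(6² + 2²) ≈ 6.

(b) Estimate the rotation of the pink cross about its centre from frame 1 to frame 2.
40° counter-clockwise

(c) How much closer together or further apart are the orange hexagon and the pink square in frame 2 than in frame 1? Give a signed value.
-2

Distance in frame 1: 4. Distance in frame 2: 2.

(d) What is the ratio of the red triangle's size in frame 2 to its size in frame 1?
1.4×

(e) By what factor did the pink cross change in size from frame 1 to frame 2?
1.7×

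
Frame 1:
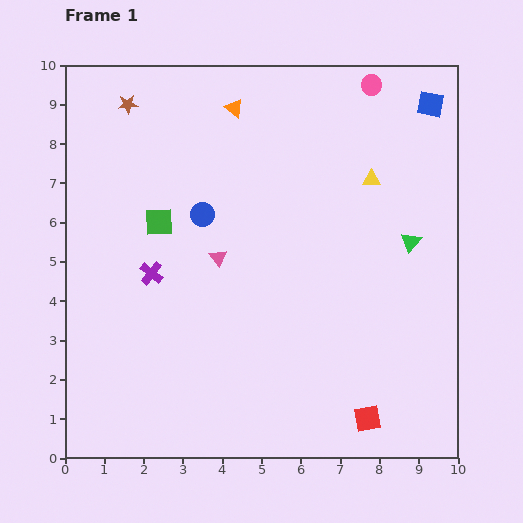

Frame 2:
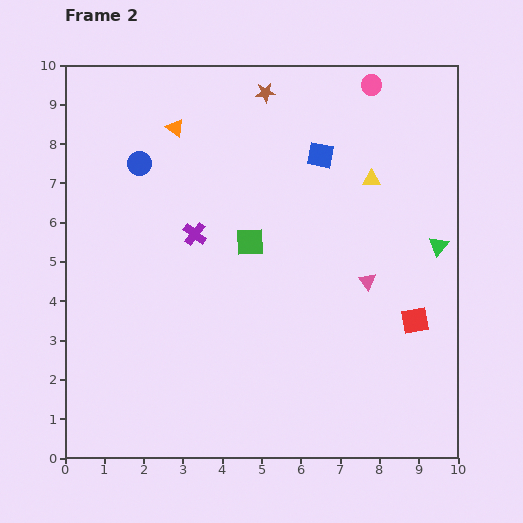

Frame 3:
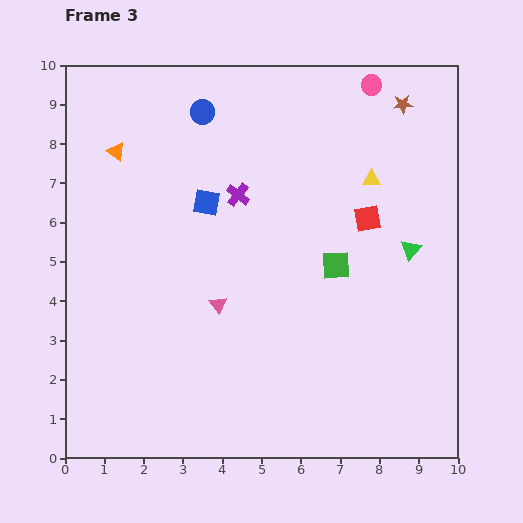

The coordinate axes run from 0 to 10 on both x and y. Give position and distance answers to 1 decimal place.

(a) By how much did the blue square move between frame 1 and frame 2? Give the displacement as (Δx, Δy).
(-2.8, -1.3)

The blue square was at (9.3, 9.0) in frame 1 and (6.5, 7.7) in frame 2.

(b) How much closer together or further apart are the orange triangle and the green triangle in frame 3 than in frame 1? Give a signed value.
+2.3

Distance in frame 1: 5.6. Distance in frame 3: 7.9.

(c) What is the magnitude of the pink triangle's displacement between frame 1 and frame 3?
1.2

The pink triangle moved from (3.9, 5.1) to (3.9, 3.9), a distance of √(0.0² + 1.2²) ≈ 1.2.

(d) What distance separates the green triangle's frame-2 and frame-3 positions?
0.7

The green triangle moved from (9.5, 5.4) to (8.8, 5.3), a distance of √(0.7² + 0.1²) ≈ 0.7.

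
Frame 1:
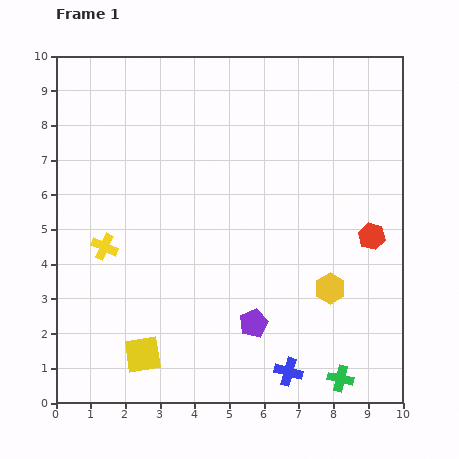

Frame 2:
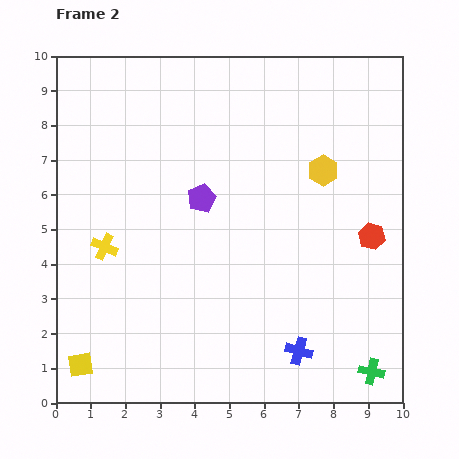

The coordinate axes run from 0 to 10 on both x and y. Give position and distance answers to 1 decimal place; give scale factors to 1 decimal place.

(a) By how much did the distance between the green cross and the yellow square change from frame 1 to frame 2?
+2.7

Distance in frame 1: 5.7. Distance in frame 2: 8.4.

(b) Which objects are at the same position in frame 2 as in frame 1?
the red hexagon, the yellow cross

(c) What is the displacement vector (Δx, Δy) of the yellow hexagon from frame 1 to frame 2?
(-0.2, 3.4)

The yellow hexagon was at (7.9, 3.3) in frame 1 and (7.7, 6.7) in frame 2.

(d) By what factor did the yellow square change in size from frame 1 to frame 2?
0.7×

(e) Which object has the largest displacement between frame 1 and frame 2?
the purple pentagon

(moved 3.9; next 3.4)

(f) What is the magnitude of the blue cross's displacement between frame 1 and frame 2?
0.7

The blue cross moved from (6.7, 0.9) to (7.0, 1.5), a distance of √(0.3² + 0.6²) ≈ 0.7.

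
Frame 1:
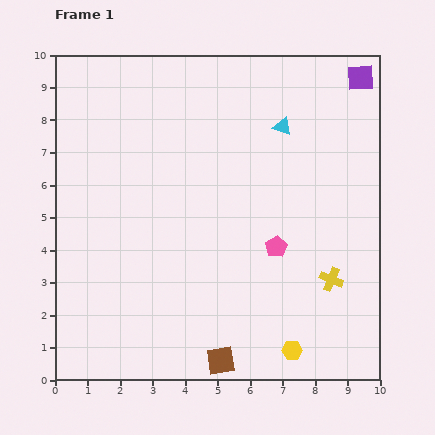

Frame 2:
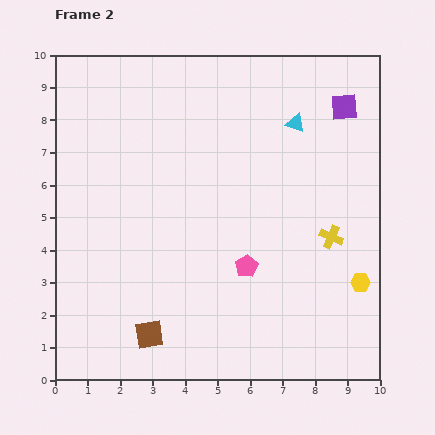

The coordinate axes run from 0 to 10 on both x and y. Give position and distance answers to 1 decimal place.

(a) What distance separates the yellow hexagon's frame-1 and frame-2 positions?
3.0

The yellow hexagon moved from (7.3, 0.9) to (9.4, 3.0), a distance of √(2.1² + 2.1²) ≈ 3.0.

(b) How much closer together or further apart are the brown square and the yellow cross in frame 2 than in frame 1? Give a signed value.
+2.2

Distance in frame 1: 4.2. Distance in frame 2: 6.4.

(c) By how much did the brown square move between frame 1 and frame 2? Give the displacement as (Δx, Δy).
(-2.2, 0.8)

The brown square was at (5.1, 0.6) in frame 1 and (2.9, 1.4) in frame 2.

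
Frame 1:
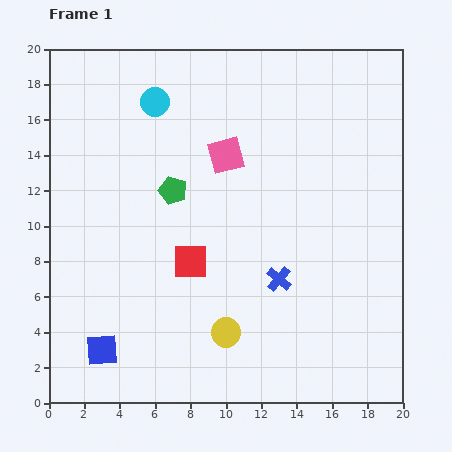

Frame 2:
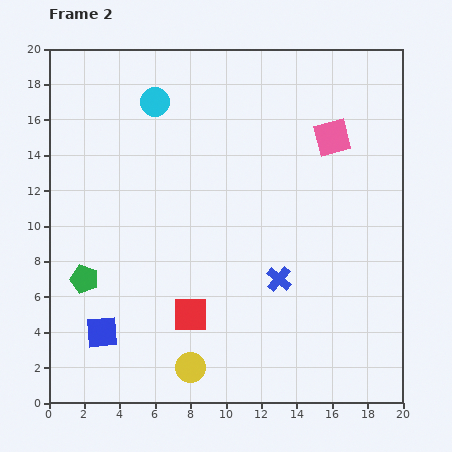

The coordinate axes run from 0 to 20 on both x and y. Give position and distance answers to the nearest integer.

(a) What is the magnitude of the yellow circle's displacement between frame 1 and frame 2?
3

The yellow circle moved from (10, 4) to (8, 2), a distance of √(2² + 2²) ≈ 3.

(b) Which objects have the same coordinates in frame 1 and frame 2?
the cyan circle, the blue cross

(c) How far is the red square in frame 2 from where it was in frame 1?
3

The red square moved from (8, 8) to (8, 5), a distance of √(0² + 3²) ≈ 3.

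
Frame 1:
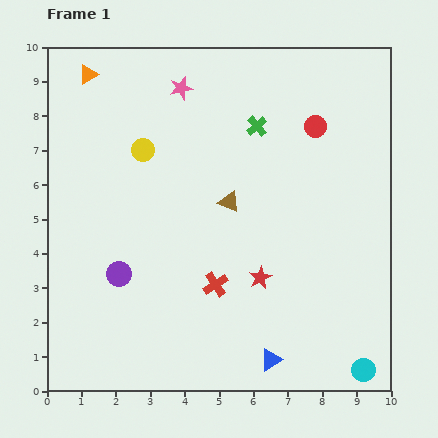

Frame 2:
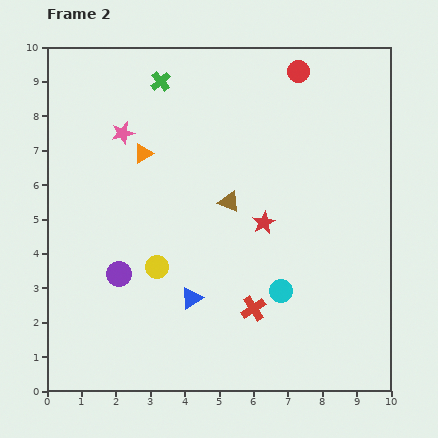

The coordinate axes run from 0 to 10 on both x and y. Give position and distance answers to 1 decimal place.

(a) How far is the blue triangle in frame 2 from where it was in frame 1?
2.9

The blue triangle moved from (6.5, 0.9) to (4.2, 2.7), a distance of √(2.3² + 1.8²) ≈ 2.9.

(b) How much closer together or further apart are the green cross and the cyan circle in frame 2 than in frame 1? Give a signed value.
-0.7

Distance in frame 1: 7.7. Distance in frame 2: 7.0.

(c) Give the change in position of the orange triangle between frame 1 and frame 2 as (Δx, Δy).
(1.6, -2.3)

The orange triangle was at (1.2, 9.2) in frame 1 and (2.8, 6.9) in frame 2.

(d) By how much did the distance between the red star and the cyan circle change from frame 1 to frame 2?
-1.9

Distance in frame 1: 4.0. Distance in frame 2: 2.1.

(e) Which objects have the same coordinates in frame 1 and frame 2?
the brown triangle, the purple circle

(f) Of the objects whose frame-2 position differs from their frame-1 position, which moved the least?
the red cross

(moved 1.3)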